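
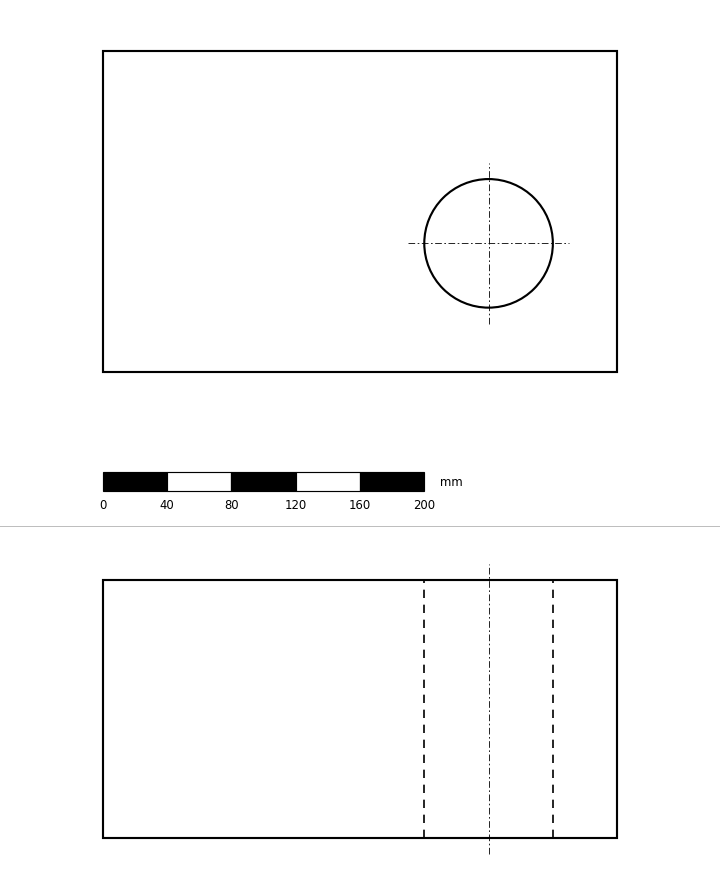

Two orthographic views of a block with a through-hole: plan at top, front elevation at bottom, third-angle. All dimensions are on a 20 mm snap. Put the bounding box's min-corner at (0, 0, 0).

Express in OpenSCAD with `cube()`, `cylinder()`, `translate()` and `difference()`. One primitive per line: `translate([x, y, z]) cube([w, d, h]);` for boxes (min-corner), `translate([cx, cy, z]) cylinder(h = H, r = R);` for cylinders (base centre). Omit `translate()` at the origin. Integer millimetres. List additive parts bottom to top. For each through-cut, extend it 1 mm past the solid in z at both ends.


difference() {
  cube([320, 200, 160]);
  translate([240, 80, -1]) cylinder(h = 162, r = 40);
}


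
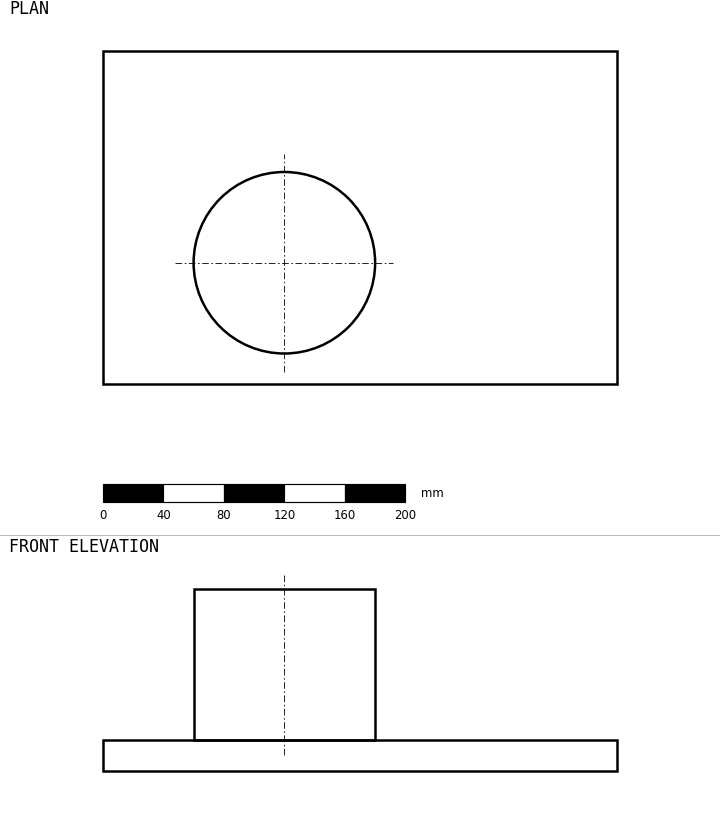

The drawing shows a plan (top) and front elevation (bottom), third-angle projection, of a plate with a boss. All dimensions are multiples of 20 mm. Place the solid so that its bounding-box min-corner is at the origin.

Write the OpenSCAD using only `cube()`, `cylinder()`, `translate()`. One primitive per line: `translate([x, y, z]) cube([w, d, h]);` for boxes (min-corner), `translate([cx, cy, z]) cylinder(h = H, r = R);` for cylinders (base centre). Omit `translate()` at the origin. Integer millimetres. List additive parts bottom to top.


cube([340, 220, 20]);
translate([120, 80, 20]) cylinder(h = 100, r = 60);


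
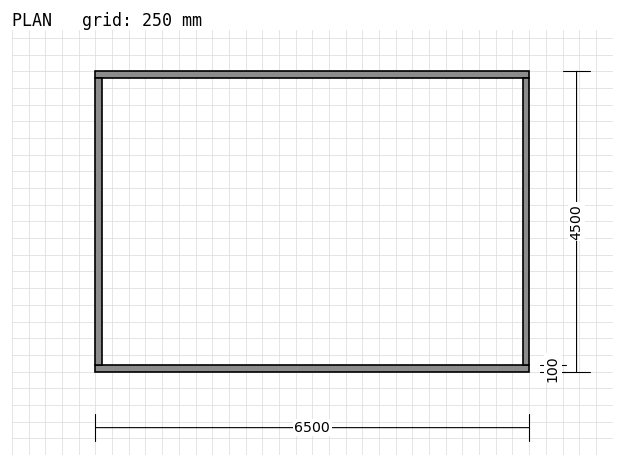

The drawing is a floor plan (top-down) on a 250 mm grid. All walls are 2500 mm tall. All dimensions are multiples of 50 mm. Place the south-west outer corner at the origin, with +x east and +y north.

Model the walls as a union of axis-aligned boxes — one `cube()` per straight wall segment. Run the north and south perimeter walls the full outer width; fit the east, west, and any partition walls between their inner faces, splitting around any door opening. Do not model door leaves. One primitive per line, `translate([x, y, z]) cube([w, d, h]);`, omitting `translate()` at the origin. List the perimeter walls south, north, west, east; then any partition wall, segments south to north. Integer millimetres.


cube([6500, 100, 2500]);
translate([0, 4400, 0]) cube([6500, 100, 2500]);
translate([0, 100, 0]) cube([100, 4300, 2500]);
translate([6400, 100, 0]) cube([100, 4300, 2500]);


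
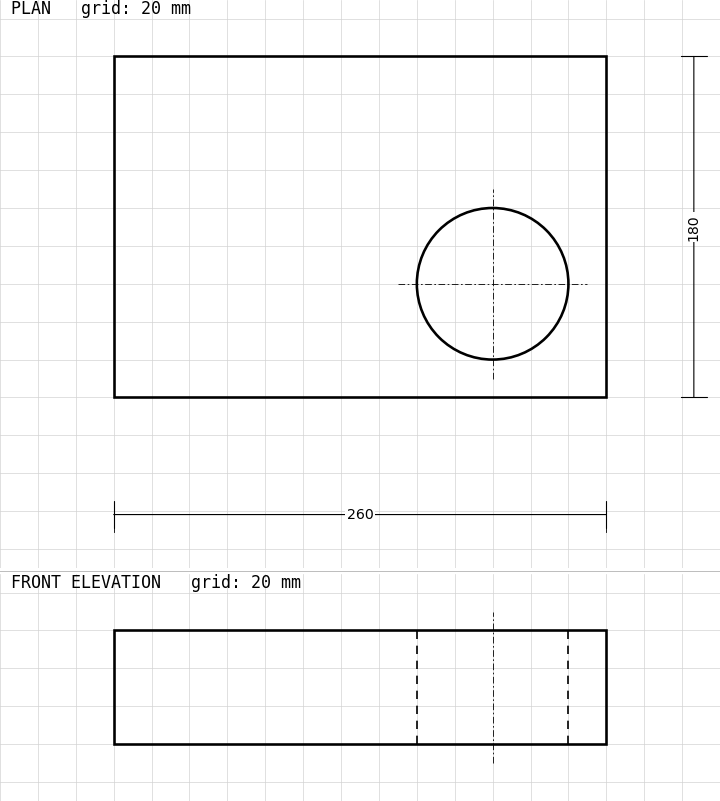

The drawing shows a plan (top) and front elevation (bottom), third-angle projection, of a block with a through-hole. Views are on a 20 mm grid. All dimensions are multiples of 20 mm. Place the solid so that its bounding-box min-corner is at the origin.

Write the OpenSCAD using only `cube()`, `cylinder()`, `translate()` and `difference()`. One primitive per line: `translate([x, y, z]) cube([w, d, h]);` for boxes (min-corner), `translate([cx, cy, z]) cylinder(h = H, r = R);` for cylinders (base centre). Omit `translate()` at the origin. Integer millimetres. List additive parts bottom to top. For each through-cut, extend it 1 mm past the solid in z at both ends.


difference() {
  cube([260, 180, 60]);
  translate([200, 60, -1]) cylinder(h = 62, r = 40);
}


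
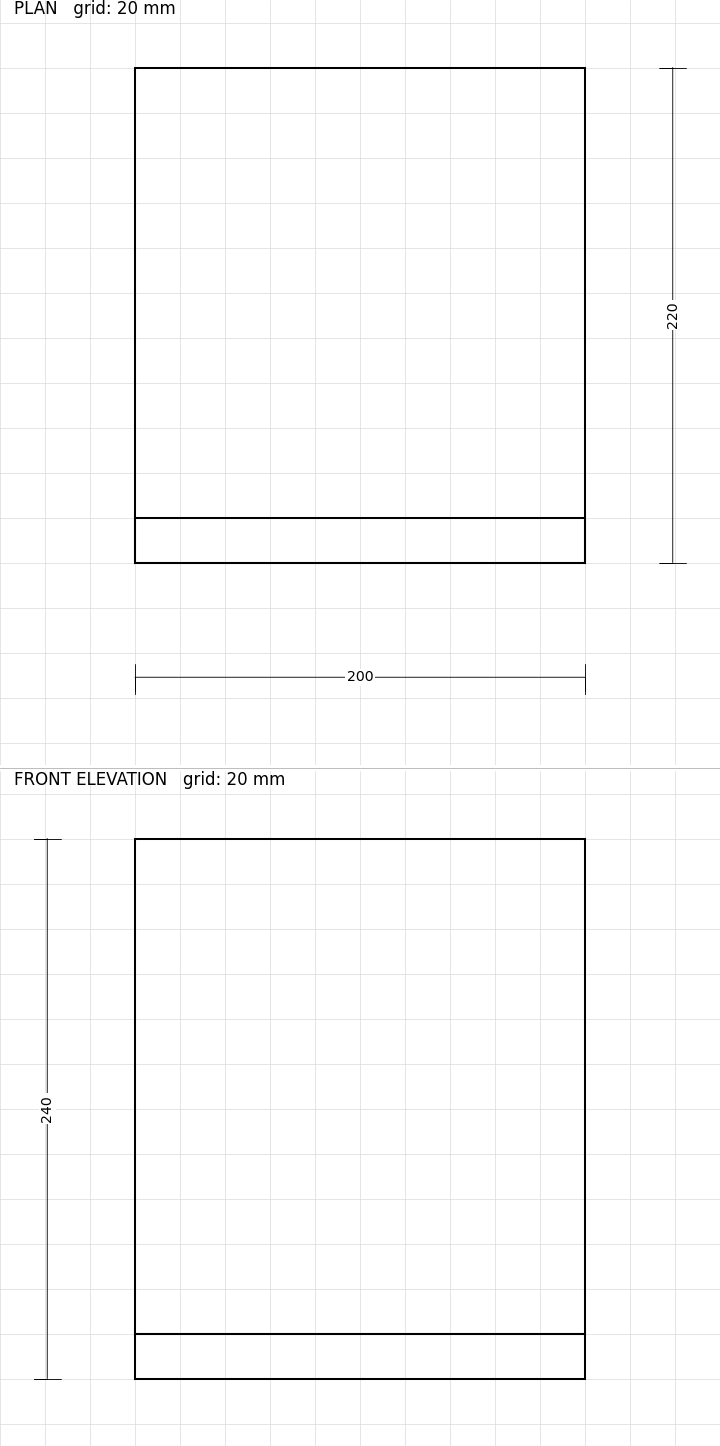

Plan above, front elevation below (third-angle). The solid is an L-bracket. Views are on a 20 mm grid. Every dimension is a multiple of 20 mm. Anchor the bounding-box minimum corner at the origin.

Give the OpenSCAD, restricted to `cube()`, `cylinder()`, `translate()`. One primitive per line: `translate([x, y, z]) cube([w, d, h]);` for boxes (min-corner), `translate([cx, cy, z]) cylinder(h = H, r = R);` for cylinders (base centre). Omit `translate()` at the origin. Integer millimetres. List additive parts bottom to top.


cube([200, 220, 20]);
translate([0, 0, 20]) cube([200, 20, 220]);


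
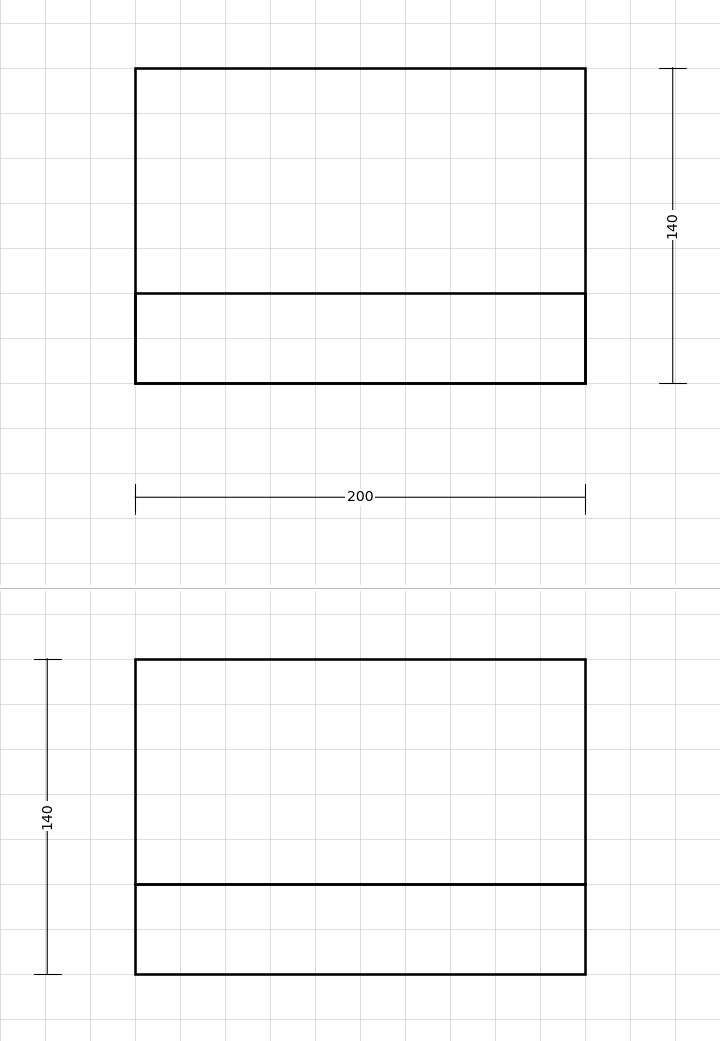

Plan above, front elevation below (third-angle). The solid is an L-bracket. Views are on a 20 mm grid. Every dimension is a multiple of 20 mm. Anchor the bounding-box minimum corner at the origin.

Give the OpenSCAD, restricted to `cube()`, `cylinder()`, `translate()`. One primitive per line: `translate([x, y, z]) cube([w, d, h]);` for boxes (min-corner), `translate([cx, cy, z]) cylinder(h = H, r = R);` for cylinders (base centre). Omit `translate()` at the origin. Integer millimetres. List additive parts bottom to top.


cube([200, 140, 40]);
translate([0, 0, 40]) cube([200, 40, 100]);


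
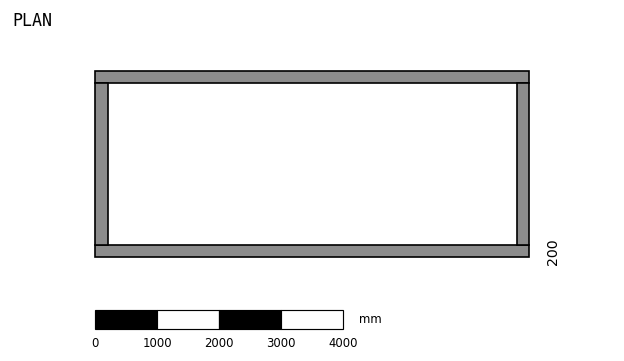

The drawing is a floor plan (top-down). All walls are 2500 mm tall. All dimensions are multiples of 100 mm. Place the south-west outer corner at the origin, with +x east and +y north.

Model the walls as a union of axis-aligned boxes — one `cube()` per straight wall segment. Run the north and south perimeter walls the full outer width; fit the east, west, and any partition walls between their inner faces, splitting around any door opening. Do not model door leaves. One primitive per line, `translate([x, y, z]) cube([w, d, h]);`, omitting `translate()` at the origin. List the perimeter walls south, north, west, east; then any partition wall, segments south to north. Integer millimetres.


cube([7000, 200, 2500]);
translate([0, 2800, 0]) cube([7000, 200, 2500]);
translate([0, 200, 0]) cube([200, 2600, 2500]);
translate([6800, 200, 0]) cube([200, 2600, 2500]);


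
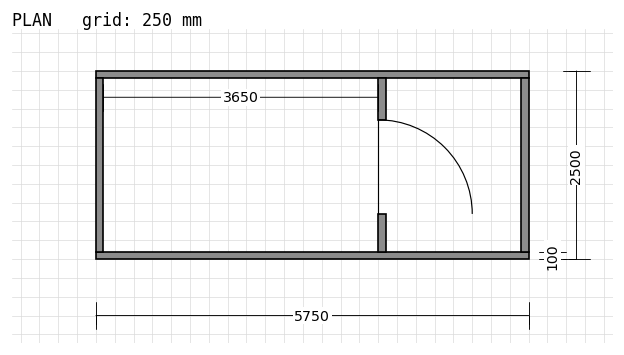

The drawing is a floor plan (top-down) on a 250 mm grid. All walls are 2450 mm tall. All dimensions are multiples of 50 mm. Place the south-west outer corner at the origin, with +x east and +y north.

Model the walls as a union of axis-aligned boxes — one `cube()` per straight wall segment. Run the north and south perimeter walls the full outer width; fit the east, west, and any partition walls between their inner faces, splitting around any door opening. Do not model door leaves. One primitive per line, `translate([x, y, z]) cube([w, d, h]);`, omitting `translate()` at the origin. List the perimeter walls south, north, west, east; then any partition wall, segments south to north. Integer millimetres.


cube([5750, 100, 2450]);
translate([0, 2400, 0]) cube([5750, 100, 2450]);
translate([0, 100, 0]) cube([100, 2300, 2450]);
translate([5650, 100, 0]) cube([100, 2300, 2450]);
translate([3750, 100, 0]) cube([100, 500, 2450]);
translate([3750, 1850, 0]) cube([100, 550, 2450]);


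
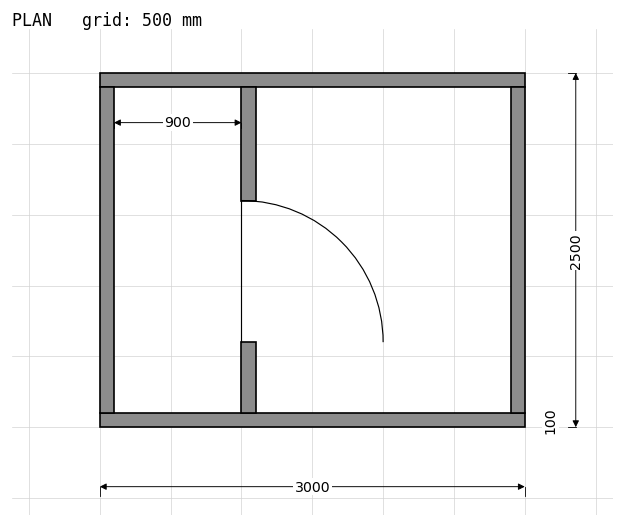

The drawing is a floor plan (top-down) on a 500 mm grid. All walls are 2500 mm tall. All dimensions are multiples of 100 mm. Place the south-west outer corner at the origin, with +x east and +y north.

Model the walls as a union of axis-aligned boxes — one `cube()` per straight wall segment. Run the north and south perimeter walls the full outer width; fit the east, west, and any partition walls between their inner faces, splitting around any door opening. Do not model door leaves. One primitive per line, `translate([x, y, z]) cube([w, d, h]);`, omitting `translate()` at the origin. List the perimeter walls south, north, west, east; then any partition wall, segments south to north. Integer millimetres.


cube([3000, 100, 2500]);
translate([0, 2400, 0]) cube([3000, 100, 2500]);
translate([0, 100, 0]) cube([100, 2300, 2500]);
translate([2900, 100, 0]) cube([100, 2300, 2500]);
translate([1000, 100, 0]) cube([100, 500, 2500]);
translate([1000, 1600, 0]) cube([100, 800, 2500]);


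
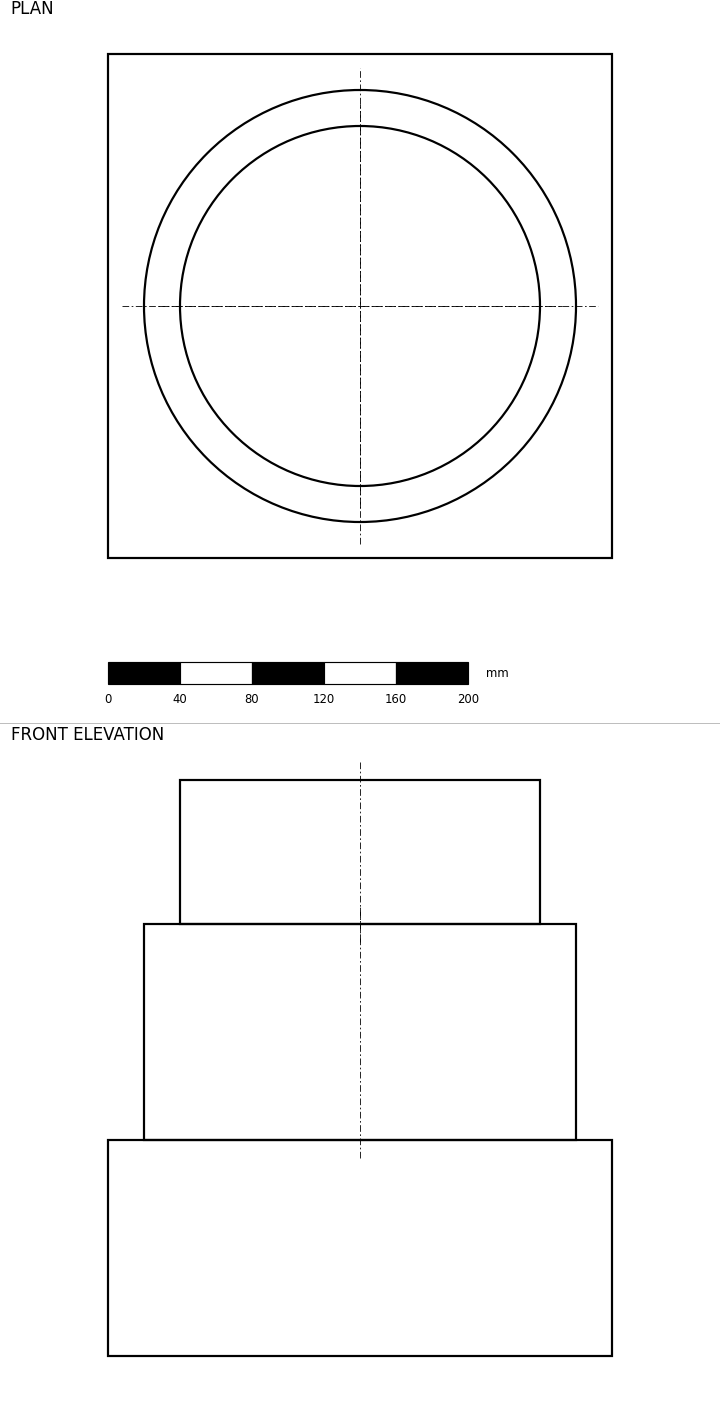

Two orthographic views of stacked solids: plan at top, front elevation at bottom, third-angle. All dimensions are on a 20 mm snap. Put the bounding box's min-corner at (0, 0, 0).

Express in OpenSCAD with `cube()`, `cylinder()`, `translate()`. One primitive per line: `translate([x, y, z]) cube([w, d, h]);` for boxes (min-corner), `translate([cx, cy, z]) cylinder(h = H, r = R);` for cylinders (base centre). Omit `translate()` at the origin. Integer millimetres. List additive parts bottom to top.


cube([280, 280, 120]);
translate([140, 140, 120]) cylinder(h = 120, r = 120);
translate([140, 140, 240]) cylinder(h = 80, r = 100);


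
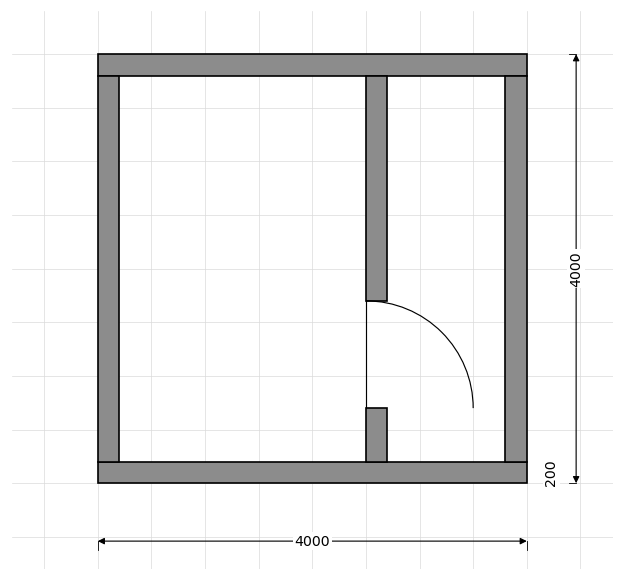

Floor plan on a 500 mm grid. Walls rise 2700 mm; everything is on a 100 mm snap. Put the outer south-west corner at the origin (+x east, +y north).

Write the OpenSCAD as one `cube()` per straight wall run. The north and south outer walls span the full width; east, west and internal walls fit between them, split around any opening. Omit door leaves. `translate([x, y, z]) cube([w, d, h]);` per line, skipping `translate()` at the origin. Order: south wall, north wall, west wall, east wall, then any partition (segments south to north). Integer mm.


cube([4000, 200, 2700]);
translate([0, 3800, 0]) cube([4000, 200, 2700]);
translate([0, 200, 0]) cube([200, 3600, 2700]);
translate([3800, 200, 0]) cube([200, 3600, 2700]);
translate([2500, 200, 0]) cube([200, 500, 2700]);
translate([2500, 1700, 0]) cube([200, 2100, 2700]);


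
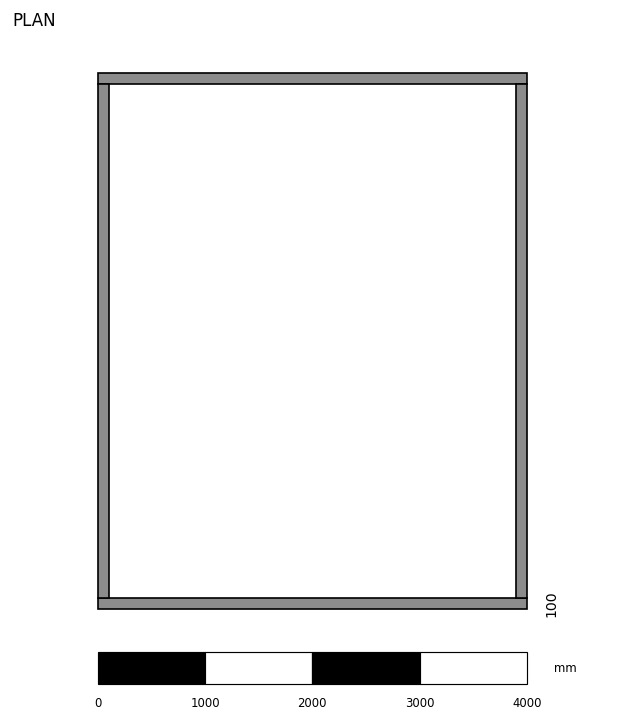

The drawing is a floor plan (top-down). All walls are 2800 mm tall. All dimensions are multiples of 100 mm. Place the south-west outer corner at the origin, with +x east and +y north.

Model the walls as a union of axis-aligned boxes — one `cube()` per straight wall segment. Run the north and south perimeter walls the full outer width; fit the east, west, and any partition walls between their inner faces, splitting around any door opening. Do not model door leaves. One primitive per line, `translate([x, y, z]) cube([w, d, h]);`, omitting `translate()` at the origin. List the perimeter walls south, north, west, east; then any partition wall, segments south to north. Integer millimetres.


cube([4000, 100, 2800]);
translate([0, 4900, 0]) cube([4000, 100, 2800]);
translate([0, 100, 0]) cube([100, 4800, 2800]);
translate([3900, 100, 0]) cube([100, 4800, 2800]);


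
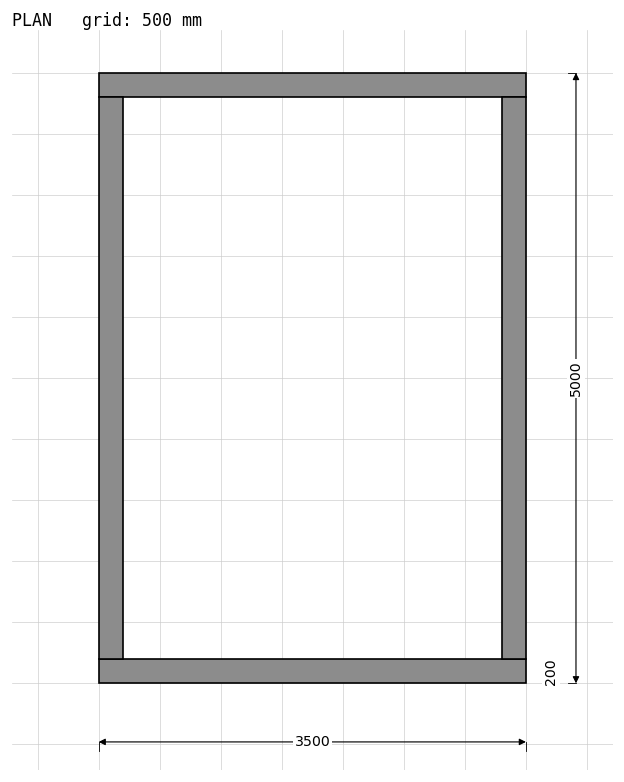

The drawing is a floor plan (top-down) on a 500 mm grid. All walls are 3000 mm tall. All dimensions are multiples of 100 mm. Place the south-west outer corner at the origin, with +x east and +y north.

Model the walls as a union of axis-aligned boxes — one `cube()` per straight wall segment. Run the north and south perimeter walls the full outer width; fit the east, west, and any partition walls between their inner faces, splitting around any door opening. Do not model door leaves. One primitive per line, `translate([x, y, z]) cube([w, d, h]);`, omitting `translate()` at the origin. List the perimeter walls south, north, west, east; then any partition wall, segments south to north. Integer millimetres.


cube([3500, 200, 3000]);
translate([0, 4800, 0]) cube([3500, 200, 3000]);
translate([0, 200, 0]) cube([200, 4600, 3000]);
translate([3300, 200, 0]) cube([200, 4600, 3000]);


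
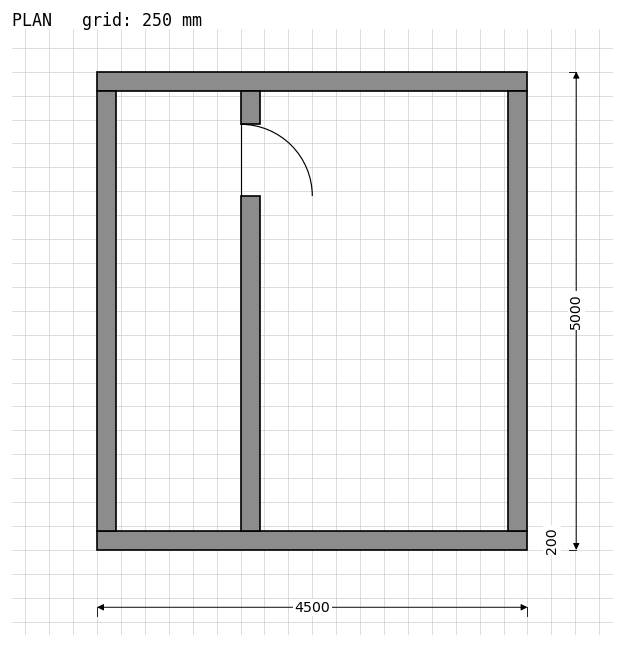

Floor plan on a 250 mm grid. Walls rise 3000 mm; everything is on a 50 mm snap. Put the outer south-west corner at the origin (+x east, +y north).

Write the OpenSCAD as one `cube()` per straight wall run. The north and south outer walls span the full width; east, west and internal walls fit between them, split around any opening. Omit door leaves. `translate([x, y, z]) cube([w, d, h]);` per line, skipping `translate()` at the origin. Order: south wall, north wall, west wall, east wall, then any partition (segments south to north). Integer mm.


cube([4500, 200, 3000]);
translate([0, 4800, 0]) cube([4500, 200, 3000]);
translate([0, 200, 0]) cube([200, 4600, 3000]);
translate([4300, 200, 0]) cube([200, 4600, 3000]);
translate([1500, 200, 0]) cube([200, 3500, 3000]);
translate([1500, 4450, 0]) cube([200, 350, 3000]);


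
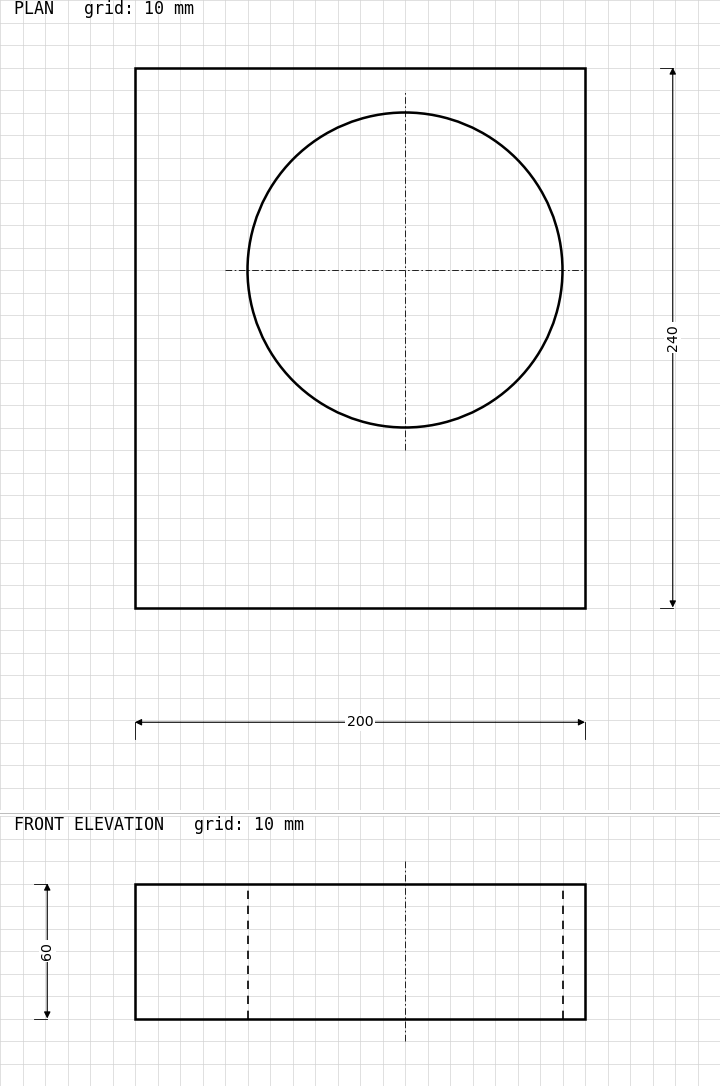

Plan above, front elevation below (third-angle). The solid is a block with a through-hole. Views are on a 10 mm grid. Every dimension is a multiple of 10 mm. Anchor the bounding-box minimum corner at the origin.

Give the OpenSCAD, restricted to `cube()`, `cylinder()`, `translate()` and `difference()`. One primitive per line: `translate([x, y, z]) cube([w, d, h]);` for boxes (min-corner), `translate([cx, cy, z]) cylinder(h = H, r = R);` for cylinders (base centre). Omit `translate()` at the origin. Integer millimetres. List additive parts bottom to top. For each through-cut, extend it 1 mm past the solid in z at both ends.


difference() {
  cube([200, 240, 60]);
  translate([120, 150, -1]) cylinder(h = 62, r = 70);
}


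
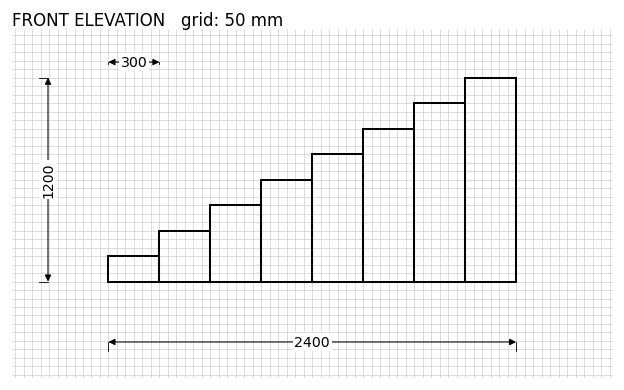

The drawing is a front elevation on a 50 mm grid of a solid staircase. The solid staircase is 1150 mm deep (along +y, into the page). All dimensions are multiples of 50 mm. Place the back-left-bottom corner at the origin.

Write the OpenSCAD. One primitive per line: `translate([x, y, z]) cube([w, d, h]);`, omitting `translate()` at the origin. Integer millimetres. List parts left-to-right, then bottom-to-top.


cube([300, 1150, 150]);
translate([300, 0, 0]) cube([300, 1150, 300]);
translate([600, 0, 0]) cube([300, 1150, 450]);
translate([900, 0, 0]) cube([300, 1150, 600]);
translate([1200, 0, 0]) cube([300, 1150, 750]);
translate([1500, 0, 0]) cube([300, 1150, 900]);
translate([1800, 0, 0]) cube([300, 1150, 1050]);
translate([2100, 0, 0]) cube([300, 1150, 1200]);


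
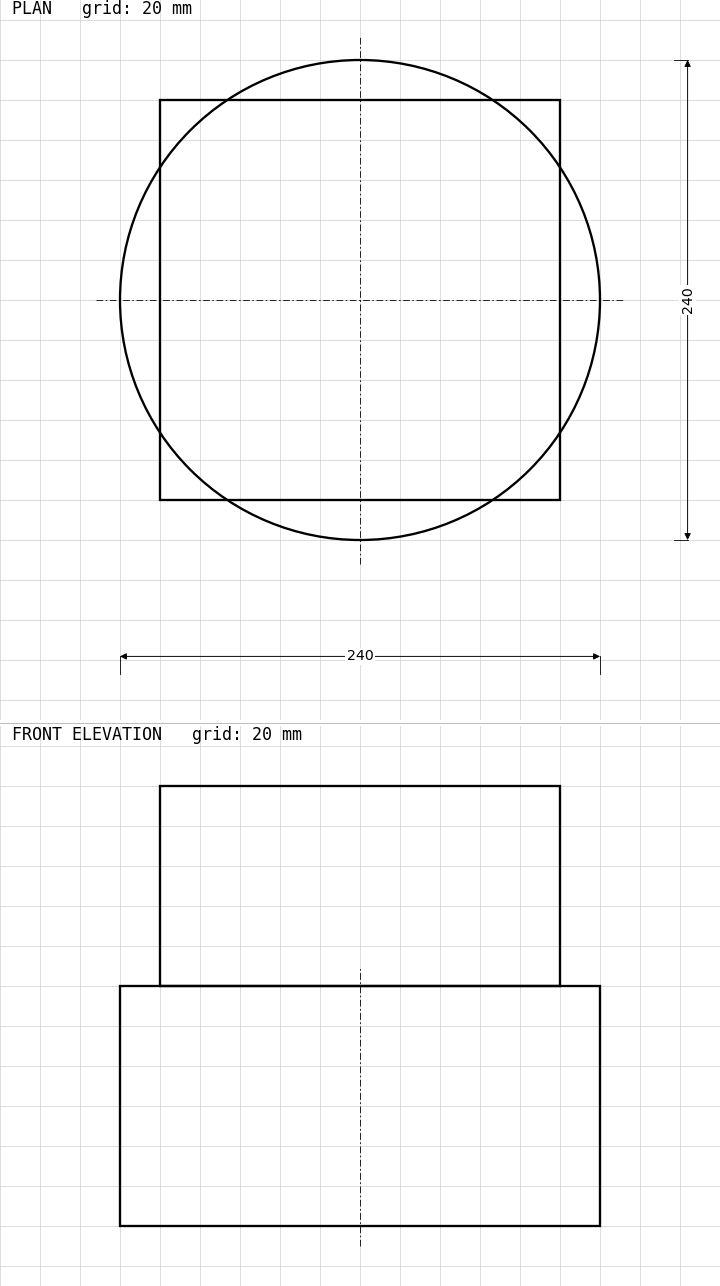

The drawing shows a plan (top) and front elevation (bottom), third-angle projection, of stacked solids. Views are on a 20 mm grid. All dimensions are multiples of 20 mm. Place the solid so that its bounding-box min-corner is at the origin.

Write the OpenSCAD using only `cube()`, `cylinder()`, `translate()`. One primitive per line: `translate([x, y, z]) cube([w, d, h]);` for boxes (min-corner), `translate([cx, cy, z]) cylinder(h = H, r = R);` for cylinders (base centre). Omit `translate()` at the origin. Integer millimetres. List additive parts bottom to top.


translate([120, 120, 0]) cylinder(h = 120, r = 120);
translate([20, 20, 120]) cube([200, 200, 100]);


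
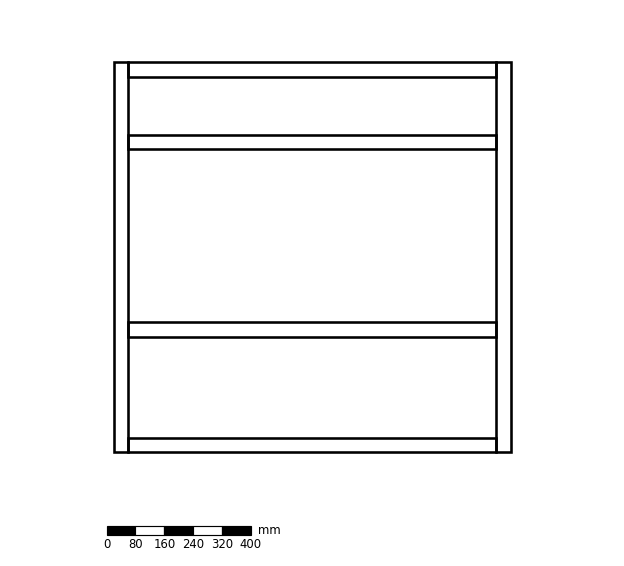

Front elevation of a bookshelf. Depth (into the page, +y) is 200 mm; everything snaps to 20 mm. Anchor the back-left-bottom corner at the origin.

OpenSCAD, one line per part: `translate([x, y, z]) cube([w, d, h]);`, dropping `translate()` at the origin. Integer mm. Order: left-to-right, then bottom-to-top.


cube([40, 200, 1080]);
translate([40, 0, 0]) cube([1020, 200, 40]);
translate([40, 0, 320]) cube([1020, 200, 40]);
translate([40, 0, 840]) cube([1020, 200, 40]);
translate([40, 0, 1040]) cube([1020, 200, 40]);
translate([1060, 0, 0]) cube([40, 200, 1080]);


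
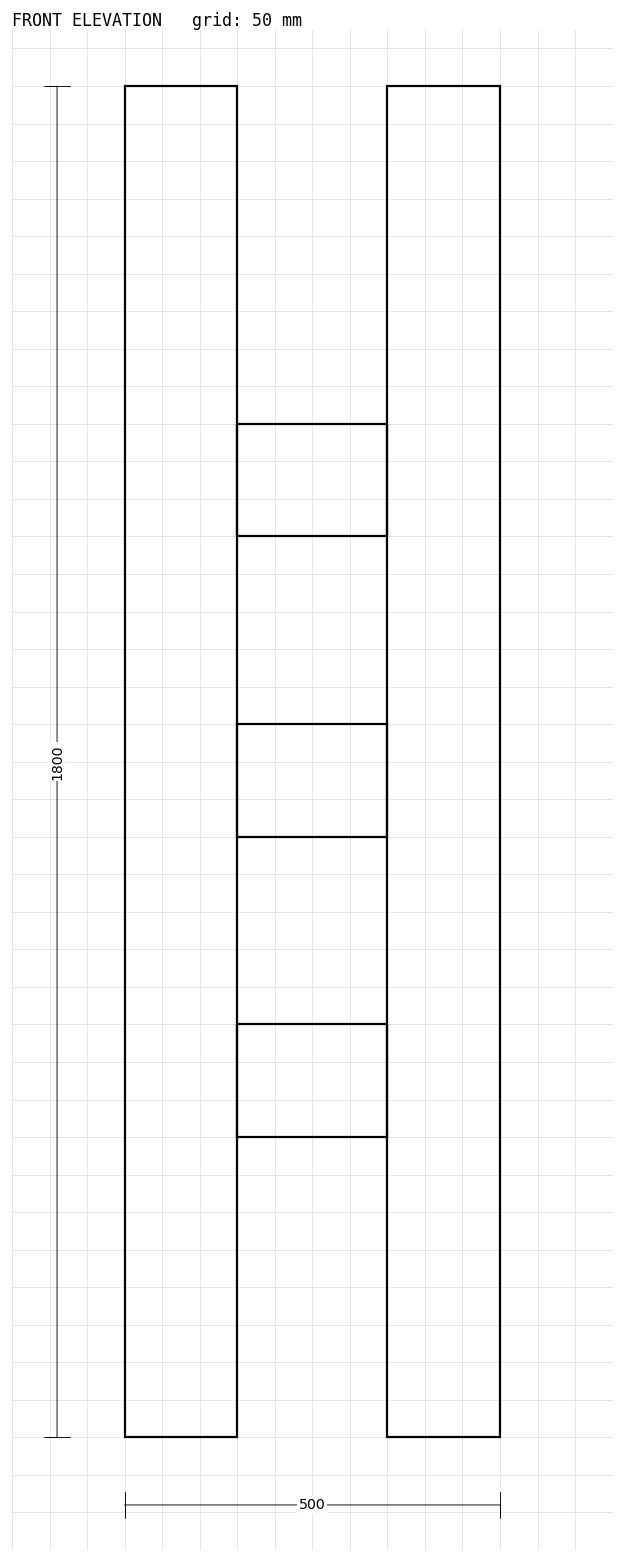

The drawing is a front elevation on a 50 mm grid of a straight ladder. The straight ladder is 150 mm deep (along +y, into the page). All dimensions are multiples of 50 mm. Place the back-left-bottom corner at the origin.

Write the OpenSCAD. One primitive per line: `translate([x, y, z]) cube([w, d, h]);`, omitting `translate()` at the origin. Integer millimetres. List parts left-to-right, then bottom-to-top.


cube([150, 150, 1800]);
translate([150, 0, 400]) cube([200, 150, 150]);
translate([150, 0, 800]) cube([200, 150, 150]);
translate([150, 0, 1200]) cube([200, 150, 150]);
translate([350, 0, 0]) cube([150, 150, 1800]);


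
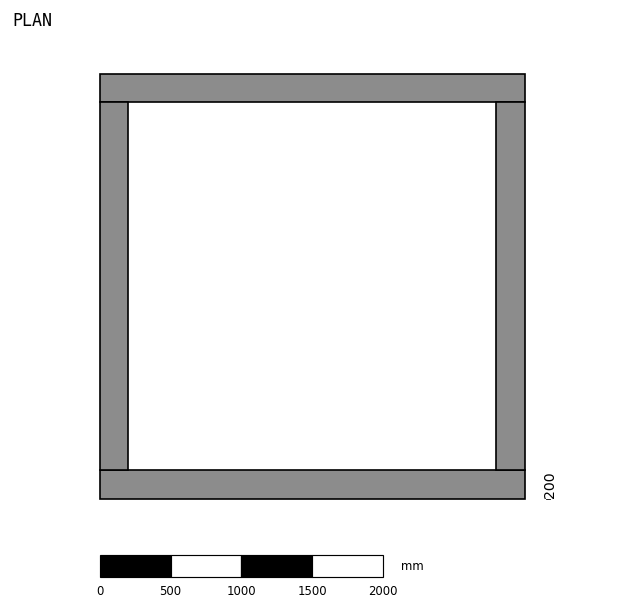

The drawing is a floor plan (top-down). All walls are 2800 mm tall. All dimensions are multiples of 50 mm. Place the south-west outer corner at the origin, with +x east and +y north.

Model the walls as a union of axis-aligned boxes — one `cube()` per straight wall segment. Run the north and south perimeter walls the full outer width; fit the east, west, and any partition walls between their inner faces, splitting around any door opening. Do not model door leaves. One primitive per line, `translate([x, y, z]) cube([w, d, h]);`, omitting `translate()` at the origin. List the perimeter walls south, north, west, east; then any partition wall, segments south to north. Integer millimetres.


cube([3000, 200, 2800]);
translate([0, 2800, 0]) cube([3000, 200, 2800]);
translate([0, 200, 0]) cube([200, 2600, 2800]);
translate([2800, 200, 0]) cube([200, 2600, 2800]);


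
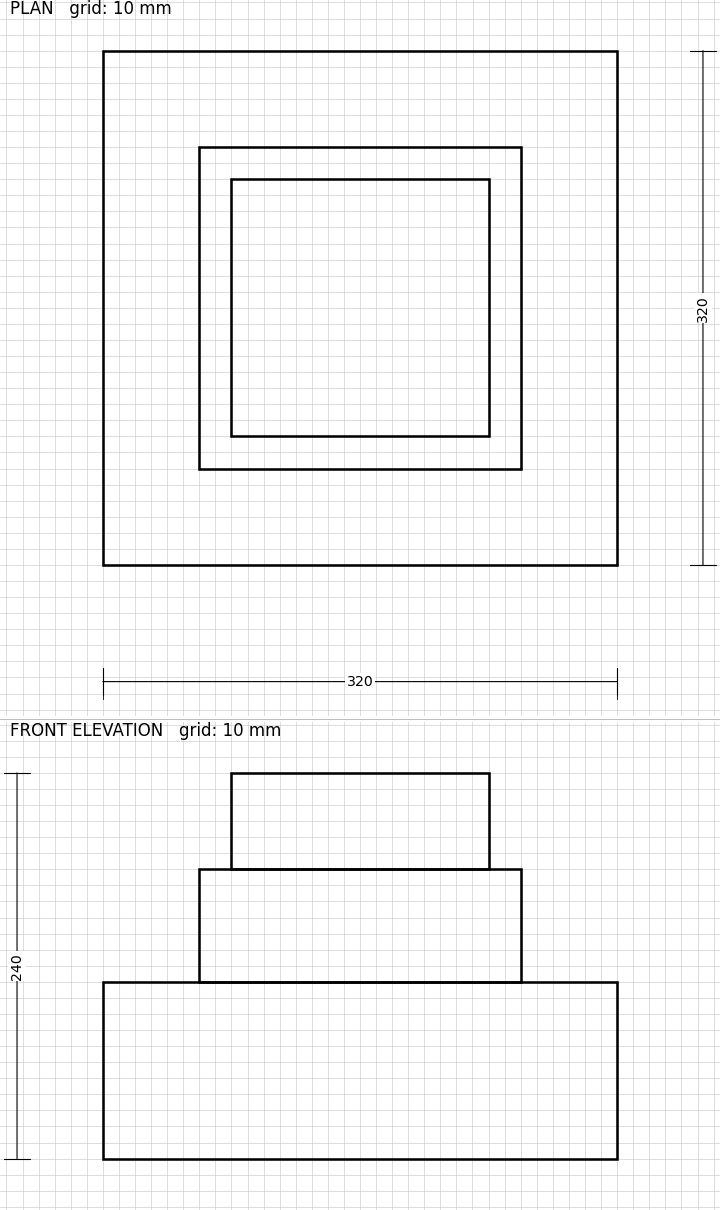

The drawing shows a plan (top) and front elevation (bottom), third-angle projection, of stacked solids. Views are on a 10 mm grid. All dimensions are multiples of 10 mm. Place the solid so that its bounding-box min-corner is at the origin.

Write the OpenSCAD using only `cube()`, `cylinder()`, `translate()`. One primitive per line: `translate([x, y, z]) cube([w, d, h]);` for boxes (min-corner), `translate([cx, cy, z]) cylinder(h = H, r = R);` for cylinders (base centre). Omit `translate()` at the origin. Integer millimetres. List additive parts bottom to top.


cube([320, 320, 110]);
translate([60, 60, 110]) cube([200, 200, 70]);
translate([80, 80, 180]) cube([160, 160, 60]);


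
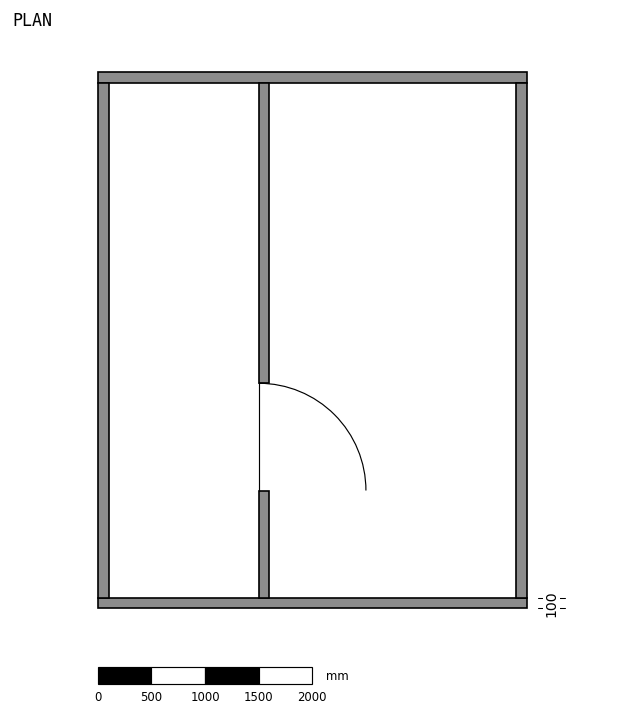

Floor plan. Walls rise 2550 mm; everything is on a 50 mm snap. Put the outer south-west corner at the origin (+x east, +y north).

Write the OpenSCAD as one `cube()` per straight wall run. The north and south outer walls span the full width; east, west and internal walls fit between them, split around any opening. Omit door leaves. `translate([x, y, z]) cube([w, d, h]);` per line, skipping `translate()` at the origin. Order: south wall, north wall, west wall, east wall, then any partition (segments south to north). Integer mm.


cube([4000, 100, 2550]);
translate([0, 4900, 0]) cube([4000, 100, 2550]);
translate([0, 100, 0]) cube([100, 4800, 2550]);
translate([3900, 100, 0]) cube([100, 4800, 2550]);
translate([1500, 100, 0]) cube([100, 1000, 2550]);
translate([1500, 2100, 0]) cube([100, 2800, 2550]);


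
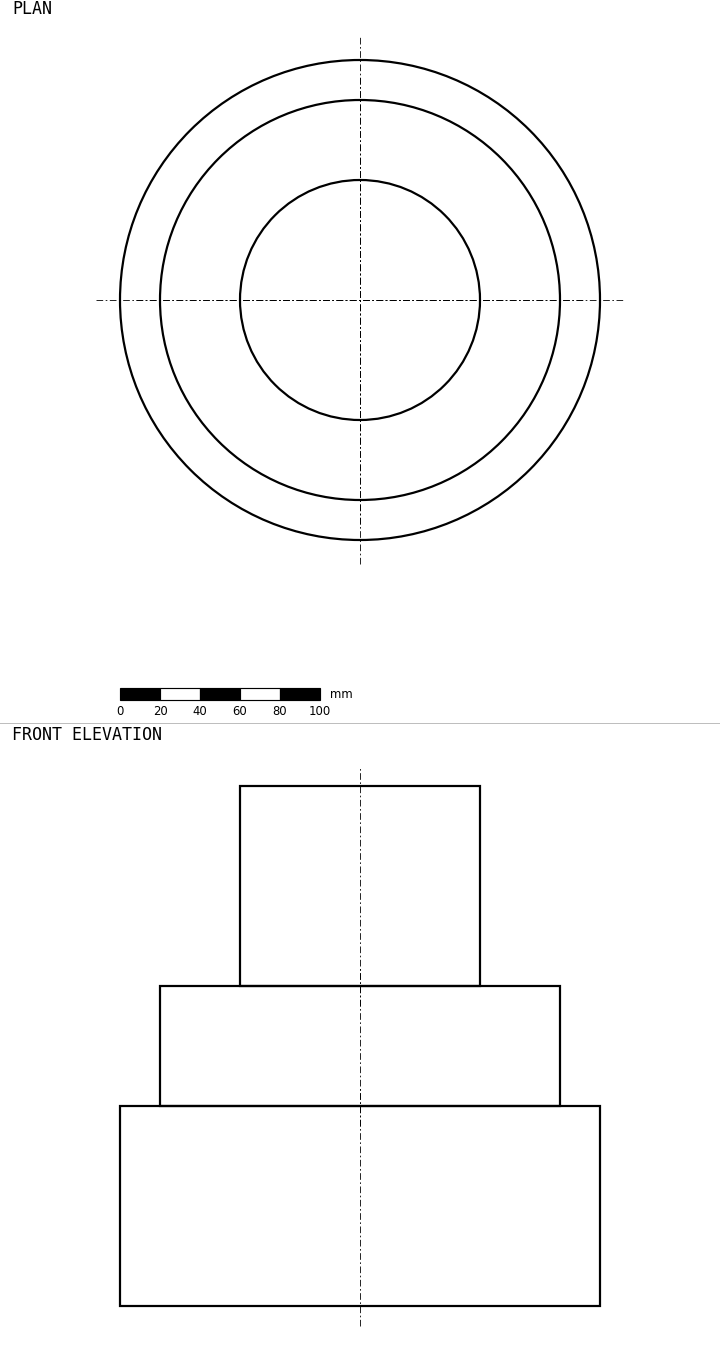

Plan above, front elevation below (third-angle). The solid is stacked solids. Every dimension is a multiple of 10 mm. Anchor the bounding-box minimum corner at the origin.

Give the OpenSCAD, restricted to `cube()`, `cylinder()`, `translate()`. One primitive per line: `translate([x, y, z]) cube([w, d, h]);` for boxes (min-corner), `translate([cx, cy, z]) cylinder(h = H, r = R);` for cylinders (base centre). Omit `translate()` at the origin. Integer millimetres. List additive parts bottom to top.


translate([120, 120, 0]) cylinder(h = 100, r = 120);
translate([120, 120, 100]) cylinder(h = 60, r = 100);
translate([120, 120, 160]) cylinder(h = 100, r = 60);


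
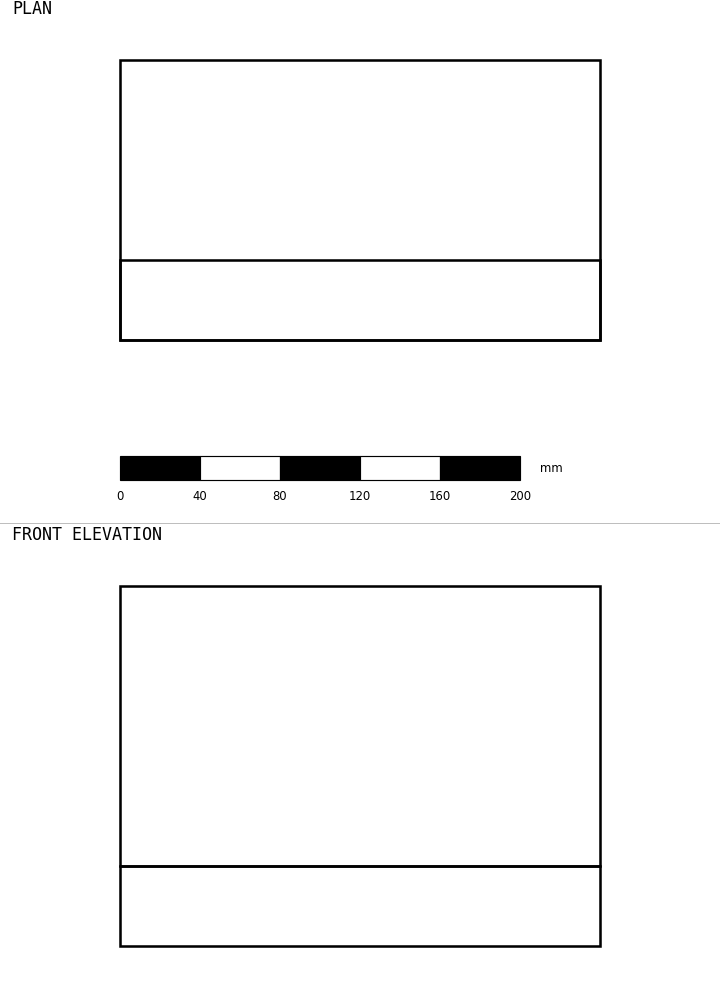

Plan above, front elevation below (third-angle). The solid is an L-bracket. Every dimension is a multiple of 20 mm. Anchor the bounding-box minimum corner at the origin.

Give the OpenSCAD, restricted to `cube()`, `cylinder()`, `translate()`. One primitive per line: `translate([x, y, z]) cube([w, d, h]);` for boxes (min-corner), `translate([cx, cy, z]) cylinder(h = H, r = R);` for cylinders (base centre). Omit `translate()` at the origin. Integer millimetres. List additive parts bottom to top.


cube([240, 140, 40]);
translate([0, 0, 40]) cube([240, 40, 140]);


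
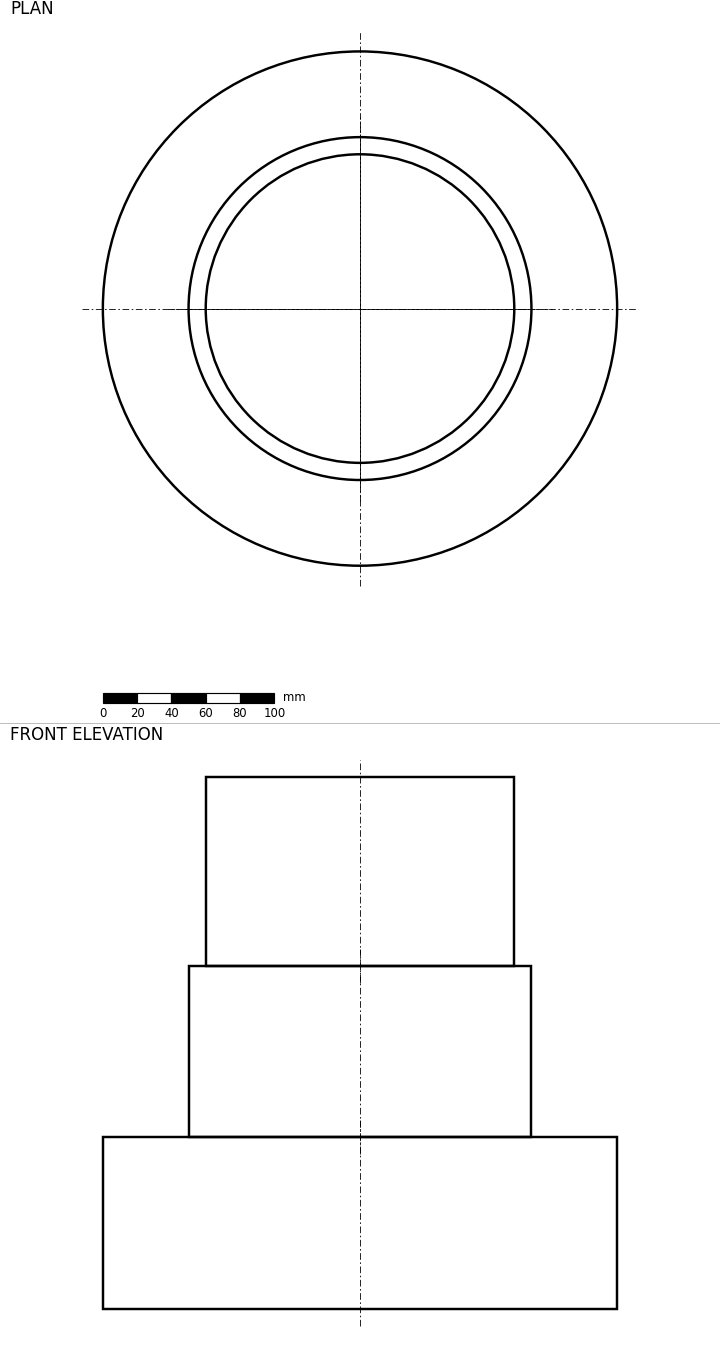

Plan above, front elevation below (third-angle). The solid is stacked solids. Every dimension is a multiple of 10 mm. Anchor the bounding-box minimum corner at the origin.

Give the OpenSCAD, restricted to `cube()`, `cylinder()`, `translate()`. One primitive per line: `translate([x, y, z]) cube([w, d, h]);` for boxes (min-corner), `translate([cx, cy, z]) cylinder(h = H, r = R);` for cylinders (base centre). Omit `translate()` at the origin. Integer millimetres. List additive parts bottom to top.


translate([150, 150, 0]) cylinder(h = 100, r = 150);
translate([150, 150, 100]) cylinder(h = 100, r = 100);
translate([150, 150, 200]) cylinder(h = 110, r = 90);


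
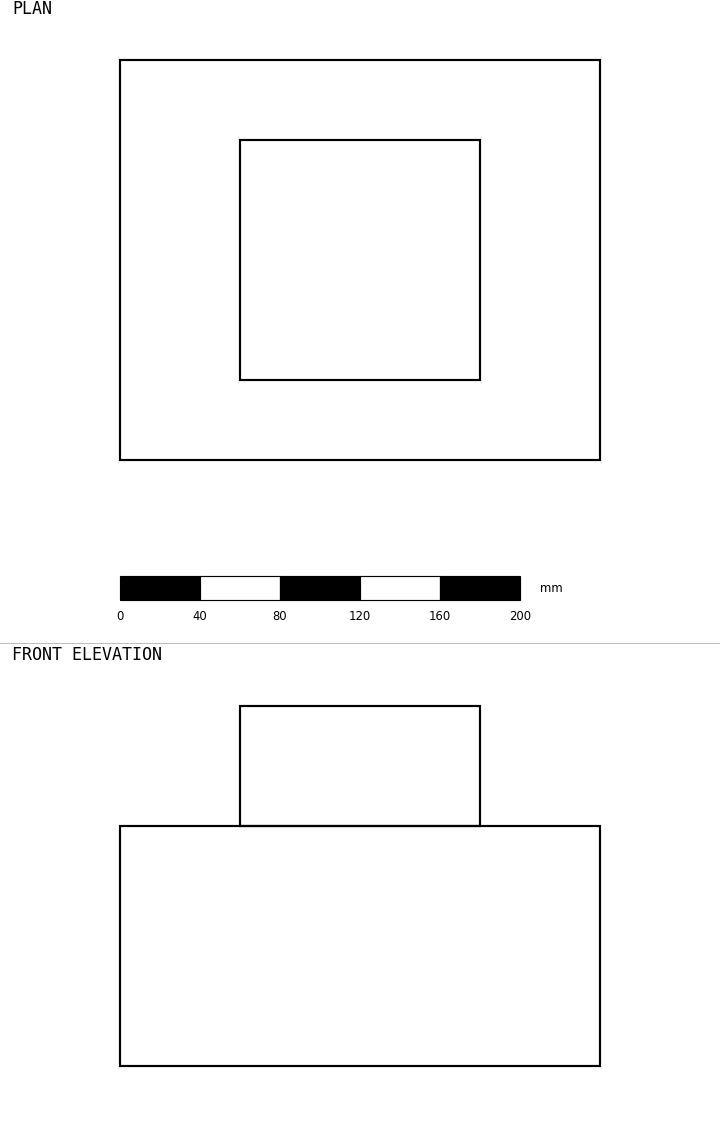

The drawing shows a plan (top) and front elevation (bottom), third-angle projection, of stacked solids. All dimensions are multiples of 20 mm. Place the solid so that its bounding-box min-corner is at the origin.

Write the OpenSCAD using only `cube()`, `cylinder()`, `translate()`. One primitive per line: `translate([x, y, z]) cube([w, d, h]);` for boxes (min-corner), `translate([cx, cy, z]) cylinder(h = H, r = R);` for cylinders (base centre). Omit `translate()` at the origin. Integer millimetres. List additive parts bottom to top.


cube([240, 200, 120]);
translate([60, 40, 120]) cube([120, 120, 60]);


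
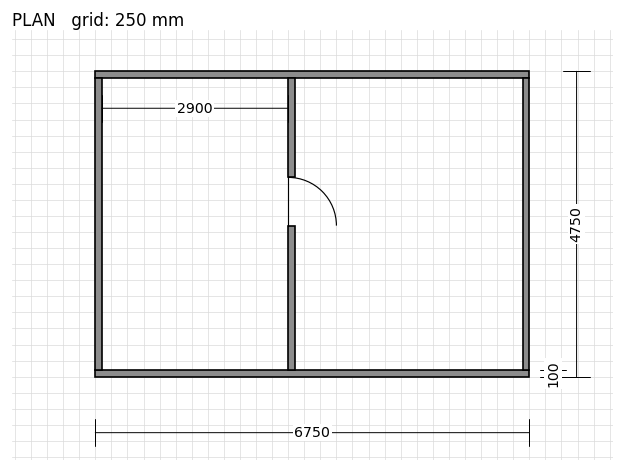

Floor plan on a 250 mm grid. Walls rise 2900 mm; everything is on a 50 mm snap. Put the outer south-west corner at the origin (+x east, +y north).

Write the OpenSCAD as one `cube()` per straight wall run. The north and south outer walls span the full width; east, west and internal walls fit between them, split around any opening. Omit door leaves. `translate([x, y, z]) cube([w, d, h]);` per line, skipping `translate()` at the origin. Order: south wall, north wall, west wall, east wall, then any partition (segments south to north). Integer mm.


cube([6750, 100, 2900]);
translate([0, 4650, 0]) cube([6750, 100, 2900]);
translate([0, 100, 0]) cube([100, 4550, 2900]);
translate([6650, 100, 0]) cube([100, 4550, 2900]);
translate([3000, 100, 0]) cube([100, 2250, 2900]);
translate([3000, 3100, 0]) cube([100, 1550, 2900]);


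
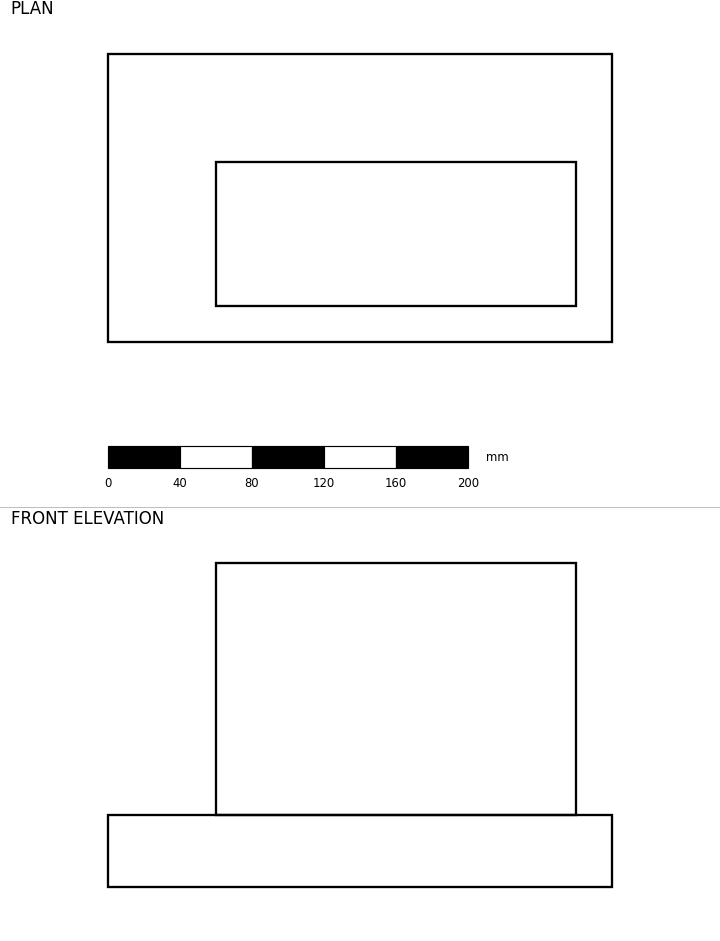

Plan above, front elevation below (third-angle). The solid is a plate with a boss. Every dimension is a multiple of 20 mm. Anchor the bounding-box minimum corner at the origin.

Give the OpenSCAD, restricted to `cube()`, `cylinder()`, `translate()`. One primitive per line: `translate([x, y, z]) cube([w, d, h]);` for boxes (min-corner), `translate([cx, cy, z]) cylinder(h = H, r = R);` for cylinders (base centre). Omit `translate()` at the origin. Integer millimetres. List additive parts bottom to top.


cube([280, 160, 40]);
translate([60, 20, 40]) cube([200, 80, 140]);


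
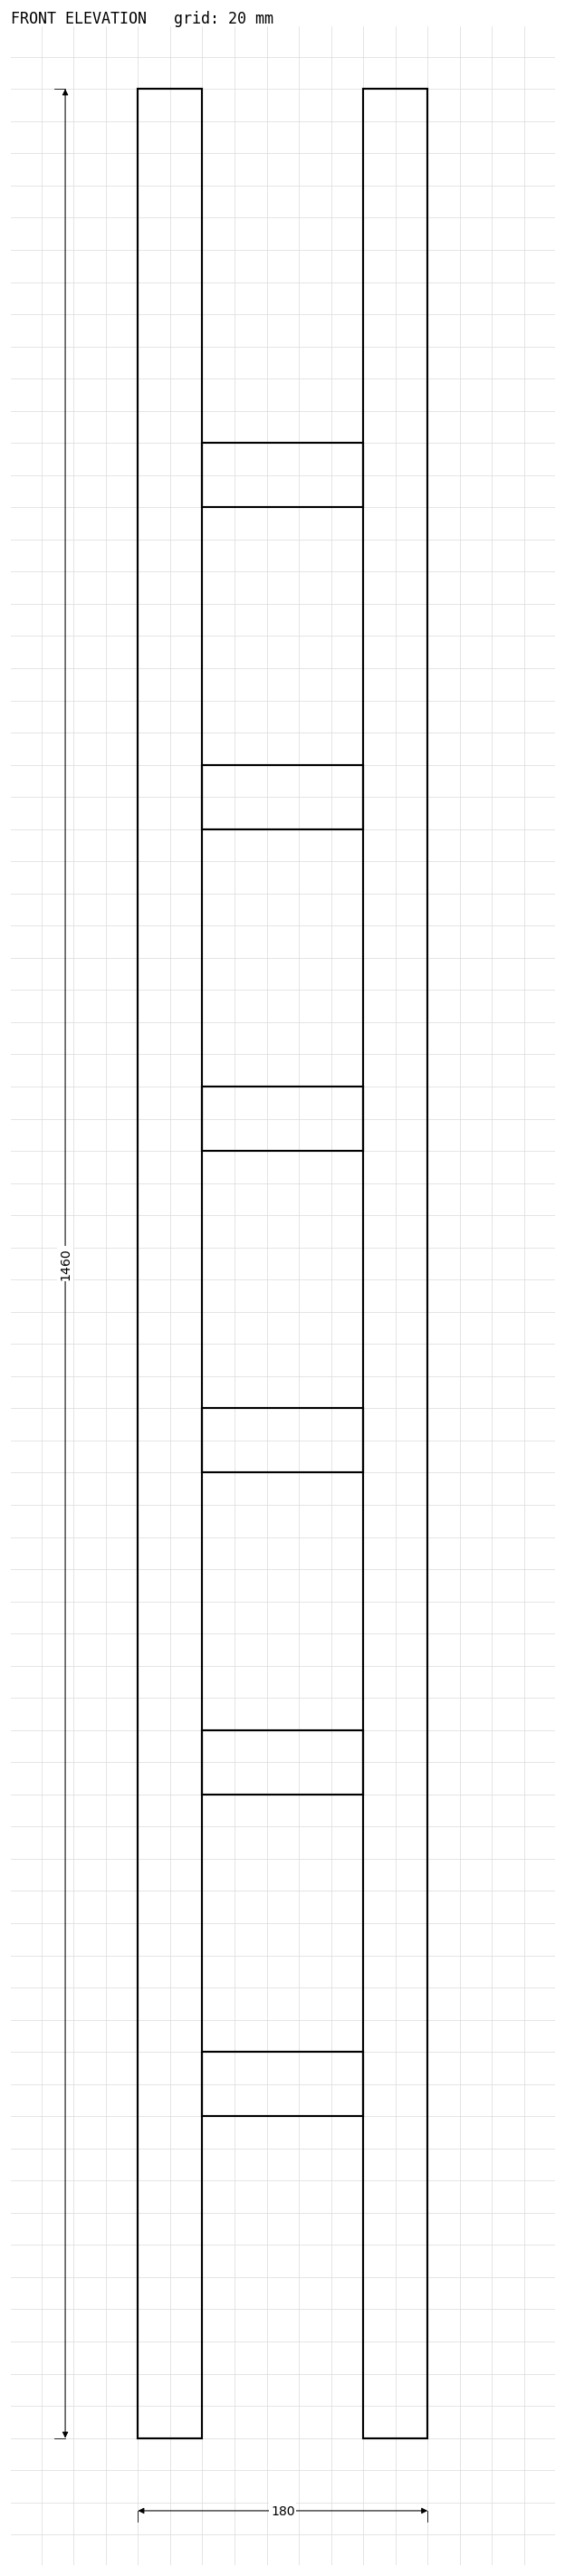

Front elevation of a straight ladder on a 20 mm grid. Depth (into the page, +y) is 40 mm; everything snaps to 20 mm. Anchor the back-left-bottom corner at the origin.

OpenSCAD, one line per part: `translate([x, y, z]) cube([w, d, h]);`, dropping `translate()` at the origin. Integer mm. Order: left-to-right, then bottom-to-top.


cube([40, 40, 1460]);
translate([40, 0, 200]) cube([100, 40, 40]);
translate([40, 0, 400]) cube([100, 40, 40]);
translate([40, 0, 600]) cube([100, 40, 40]);
translate([40, 0, 800]) cube([100, 40, 40]);
translate([40, 0, 1000]) cube([100, 40, 40]);
translate([40, 0, 1200]) cube([100, 40, 40]);
translate([140, 0, 0]) cube([40, 40, 1460]);


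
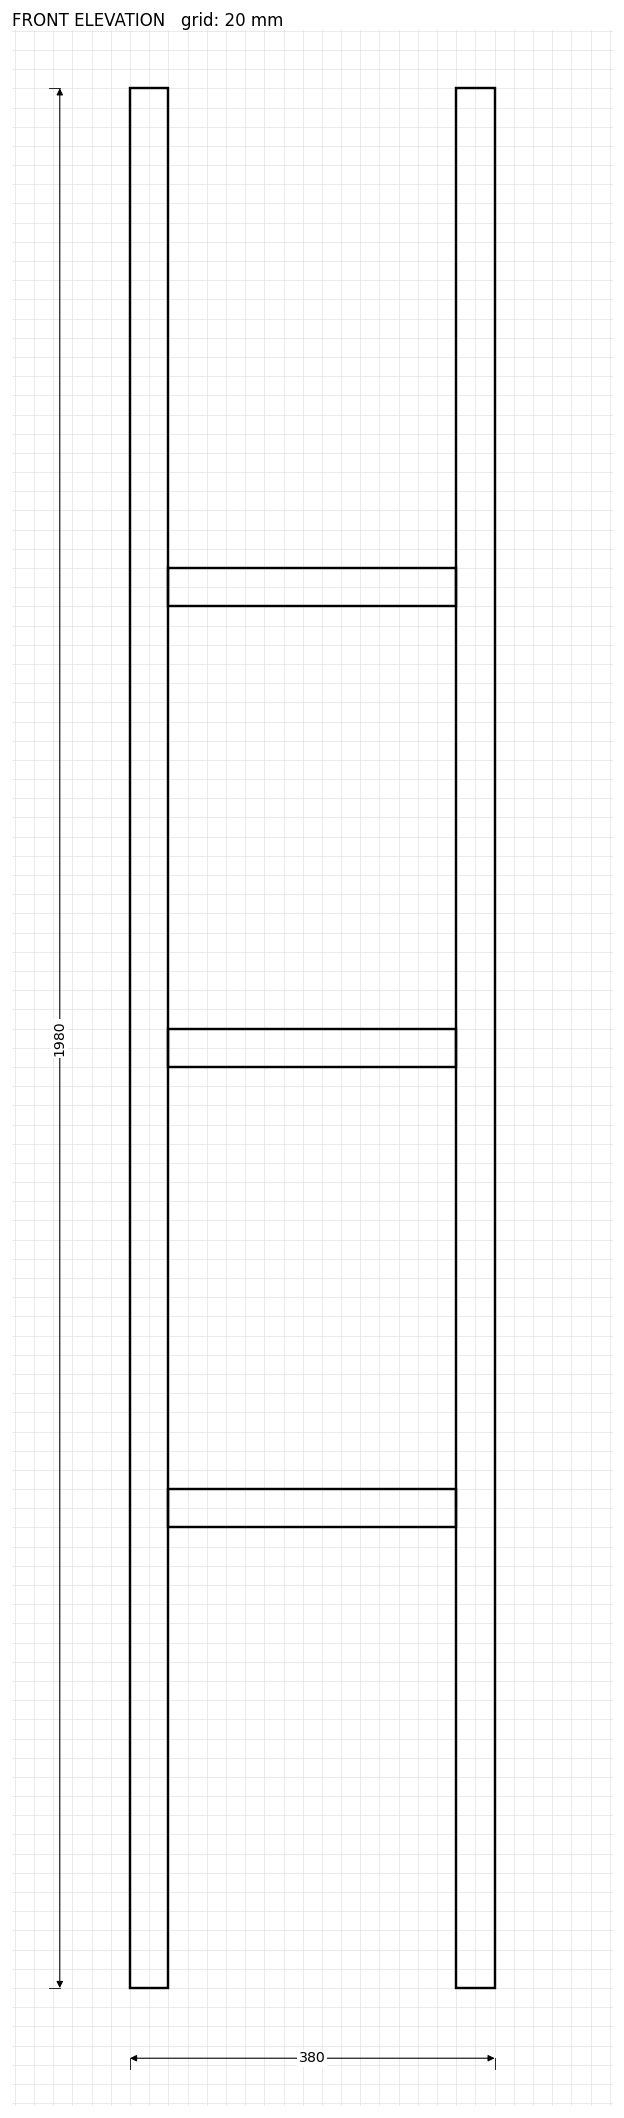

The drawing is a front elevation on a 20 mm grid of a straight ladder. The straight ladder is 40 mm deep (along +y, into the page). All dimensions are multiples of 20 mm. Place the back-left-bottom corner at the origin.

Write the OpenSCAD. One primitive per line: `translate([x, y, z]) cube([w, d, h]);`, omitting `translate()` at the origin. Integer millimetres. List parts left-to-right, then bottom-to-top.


cube([40, 40, 1980]);
translate([40, 0, 480]) cube([300, 40, 40]);
translate([40, 0, 960]) cube([300, 40, 40]);
translate([40, 0, 1440]) cube([300, 40, 40]);
translate([340, 0, 0]) cube([40, 40, 1980]);


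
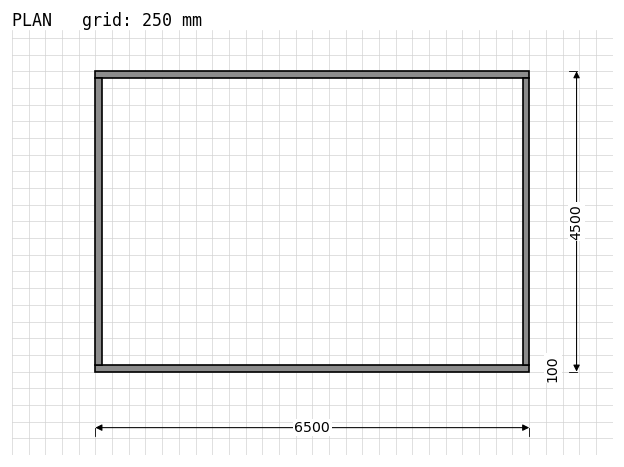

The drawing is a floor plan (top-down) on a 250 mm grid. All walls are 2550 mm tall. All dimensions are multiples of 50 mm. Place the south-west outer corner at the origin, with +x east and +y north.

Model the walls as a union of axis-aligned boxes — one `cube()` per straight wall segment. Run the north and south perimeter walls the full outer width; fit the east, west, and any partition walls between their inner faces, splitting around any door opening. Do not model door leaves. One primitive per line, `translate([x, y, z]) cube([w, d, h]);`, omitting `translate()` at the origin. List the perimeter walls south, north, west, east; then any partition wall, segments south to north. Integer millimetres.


cube([6500, 100, 2550]);
translate([0, 4400, 0]) cube([6500, 100, 2550]);
translate([0, 100, 0]) cube([100, 4300, 2550]);
translate([6400, 100, 0]) cube([100, 4300, 2550]);


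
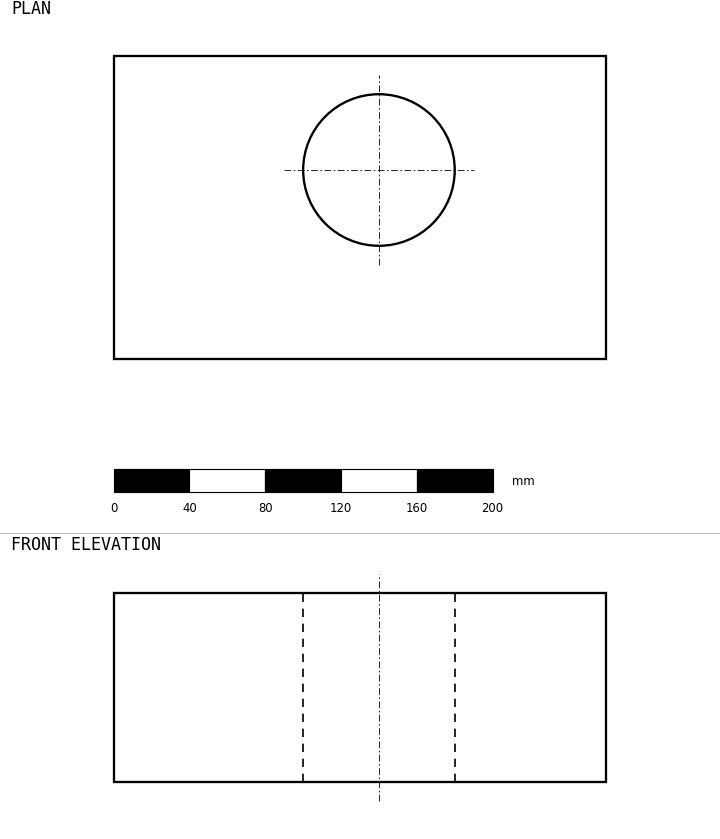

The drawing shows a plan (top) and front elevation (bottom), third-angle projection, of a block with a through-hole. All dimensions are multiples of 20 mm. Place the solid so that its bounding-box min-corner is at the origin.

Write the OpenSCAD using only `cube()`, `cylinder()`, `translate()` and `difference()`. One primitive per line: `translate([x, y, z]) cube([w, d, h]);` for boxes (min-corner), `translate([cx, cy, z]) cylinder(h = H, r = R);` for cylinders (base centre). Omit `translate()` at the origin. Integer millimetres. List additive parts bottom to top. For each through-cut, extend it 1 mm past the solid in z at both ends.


difference() {
  cube([260, 160, 100]);
  translate([140, 100, -1]) cylinder(h = 102, r = 40);
}


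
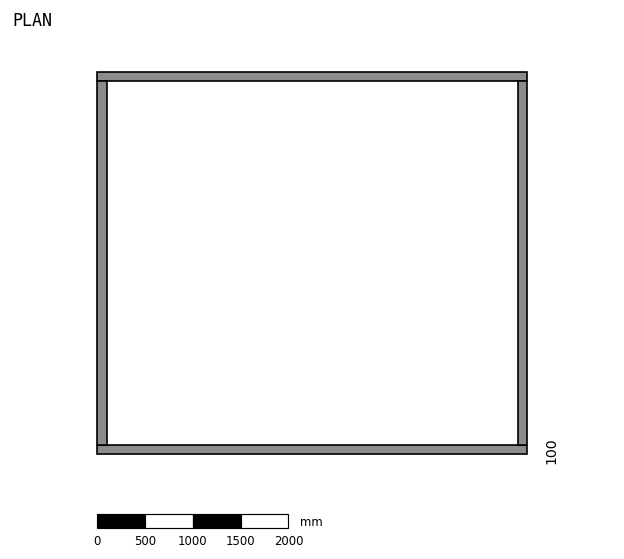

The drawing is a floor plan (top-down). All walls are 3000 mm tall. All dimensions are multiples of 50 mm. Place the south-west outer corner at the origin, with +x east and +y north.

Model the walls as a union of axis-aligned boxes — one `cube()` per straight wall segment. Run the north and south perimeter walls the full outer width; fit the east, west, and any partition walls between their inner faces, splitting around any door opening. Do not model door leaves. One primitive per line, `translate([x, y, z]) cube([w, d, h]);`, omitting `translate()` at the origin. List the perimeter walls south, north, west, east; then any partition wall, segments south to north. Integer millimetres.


cube([4500, 100, 3000]);
translate([0, 3900, 0]) cube([4500, 100, 3000]);
translate([0, 100, 0]) cube([100, 3800, 3000]);
translate([4400, 100, 0]) cube([100, 3800, 3000]);


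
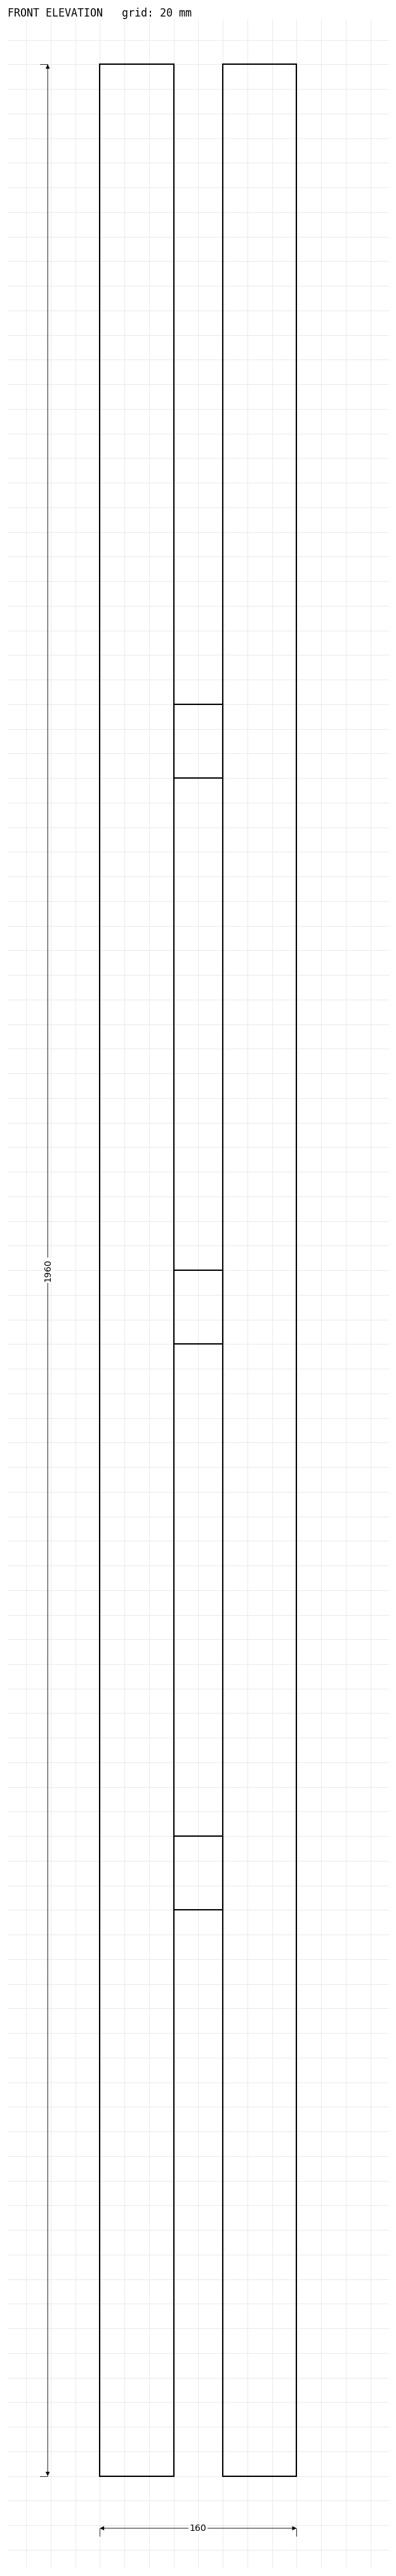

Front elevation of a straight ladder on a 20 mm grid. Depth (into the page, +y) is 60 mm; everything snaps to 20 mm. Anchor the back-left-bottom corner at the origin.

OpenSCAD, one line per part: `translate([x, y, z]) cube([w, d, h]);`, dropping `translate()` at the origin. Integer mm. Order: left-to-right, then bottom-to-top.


cube([60, 60, 1960]);
translate([60, 0, 460]) cube([40, 60, 60]);
translate([60, 0, 920]) cube([40, 60, 60]);
translate([60, 0, 1380]) cube([40, 60, 60]);
translate([100, 0, 0]) cube([60, 60, 1960]);


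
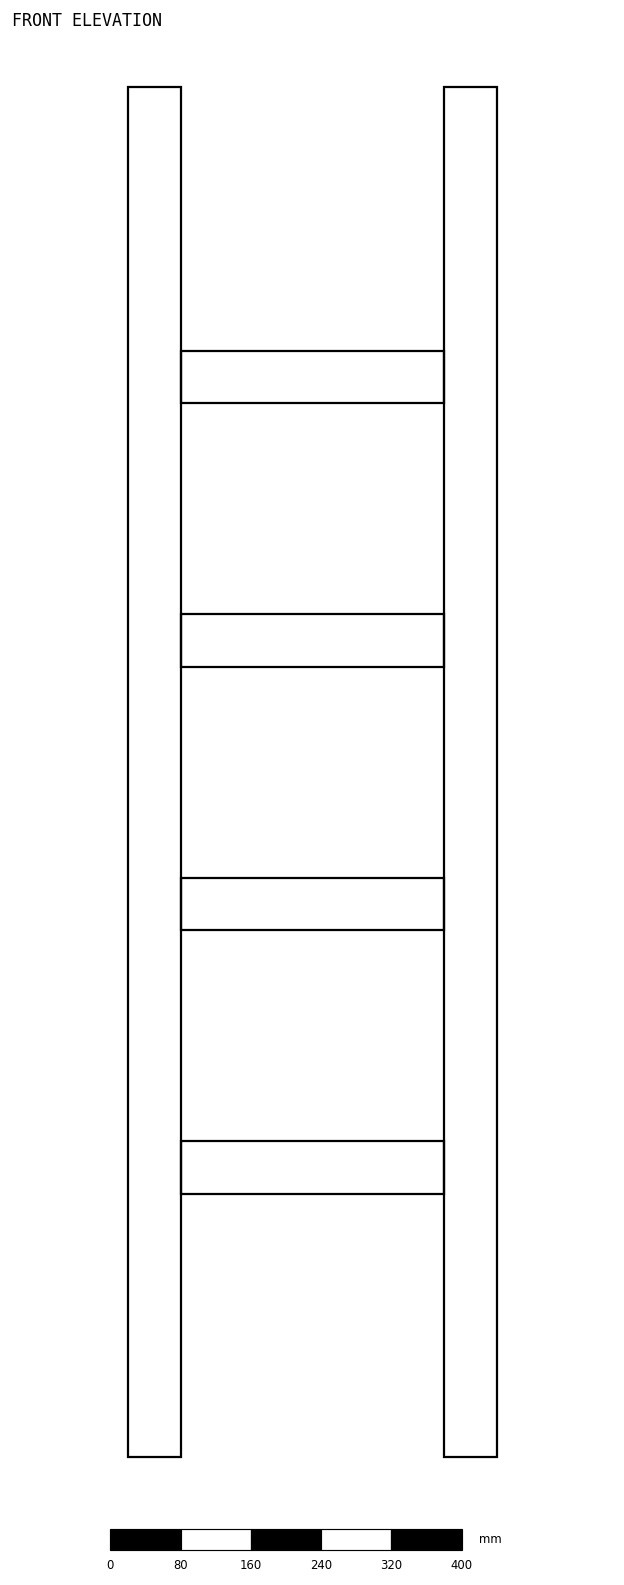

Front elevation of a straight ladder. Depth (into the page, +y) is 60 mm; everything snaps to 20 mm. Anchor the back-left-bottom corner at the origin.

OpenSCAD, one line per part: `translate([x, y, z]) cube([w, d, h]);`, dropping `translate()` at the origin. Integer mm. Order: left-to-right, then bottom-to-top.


cube([60, 60, 1560]);
translate([60, 0, 300]) cube([300, 60, 60]);
translate([60, 0, 600]) cube([300, 60, 60]);
translate([60, 0, 900]) cube([300, 60, 60]);
translate([60, 0, 1200]) cube([300, 60, 60]);
translate([360, 0, 0]) cube([60, 60, 1560]);
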